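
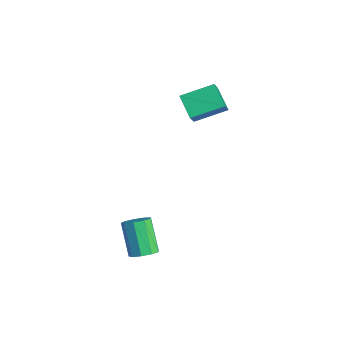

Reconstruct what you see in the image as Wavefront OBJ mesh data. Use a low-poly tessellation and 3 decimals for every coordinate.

v 2.89 -1.972 -3.661
v 3.379 -2.344 -3.23
v 2.178 -2.18 -1.728
v 1.69 -1.808 -2.159
v 3.474 -1.84 -3.209
v 2.273 -1.677 -1.707
v 3.296 -1.398 -3.399
v 2.095 -1.235 -1.897
v 2.929 -1.224 -3.712
v 1.728 -1.061 -2.21
v 2.543 -1.4 -4.001
v 1.342 -1.237 -2.499
v 2.32 -1.844 -4.131
v 1.119 -1.681 -2.629
v 2.364 -2.347 -4.041
v 1.163 -2.184 -2.539
v 2.654 -2.674 -3.773
v 1.453 -2.511 -2.271
v 3.055 -2.673 -3.453
v 1.854 -2.51 -1.951
v -1.29 2.746 1.292
v -2.431 2.733 2.121
v -0.874 4.436 1.89
v -2.015 4.423 2.719
v -0.345 2.057 2.581
v -1.486 2.044 3.41
v 0.071 3.747 3.179
v -1.07 3.734 4.008
f 2 1 5
f 2 5 3
f 3 5 6
f 3 6 4
f 5 1 7
f 5 7 6
f 6 7 8
f 6 8 4
f 7 1 9
f 7 9 8
f 8 9 10
f 8 10 4
f 9 1 11
f 9 11 10
f 10 11 12
f 10 12 4
f 11 1 13
f 11 13 12
f 12 13 14
f 12 14 4
f 13 1 15
f 13 15 14
f 14 15 16
f 14 16 4
f 15 1 17
f 15 17 16
f 16 17 18
f 16 18 4
f 17 1 19
f 17 19 18
f 18 19 20
f 18 20 4
f 19 1 2
f 19 2 20
f 20 2 3
f 20 3 4
f 22 24 21
f 25 22 21
f 21 24 23
f 23 25 21
f 22 28 24
f 26 22 25
f 26 28 22
f 24 28 23
f 27 25 23
f 23 28 27
f 27 26 25
f 28 26 27



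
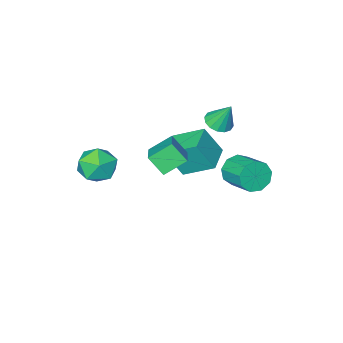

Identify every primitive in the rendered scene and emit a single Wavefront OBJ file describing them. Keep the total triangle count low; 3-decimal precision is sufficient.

v 2.315 -0.472 1.997
v 3.021 -0.049 1.069
v 3.239 -2.251 1.891
v 3.945 -1.828 0.963
v 4.099 -1.384 2.111
v 3.528 -0.285 2.177
v 2.732 -2.015 0.783
v 2.161 -0.916 0.849
v 3.279 -1.003 0.319
v 4.124 -0.613 1.14
v 2.136 -1.687 1.82
v 2.981 -1.297 2.641
v -2.839 3.015 1.081
v -2.298 3.271 0.292
v -2.18 4.982 0.931
v -2.721 4.725 1.719
v -2.956 3.365 0.162
v -2.837 5.076 0.801
v -3.559 3.295 0.462
v -3.441 5.006 1.101
v -3.826 3.094 1.051
v -3.707 4.805 1.69
v -3.63 2.855 1.654
v -3.512 4.566 2.293
v -3.065 2.691 1.989
v -2.947 4.402 2.627
v -2.394 2.678 1.899
v -2.276 4.389 2.537
v -1.931 2.823 1.426
v -1.813 4.534 2.064
v -1.893 3.057 0.791
v -1.775 4.768 1.43
v -3.73 0.148 2.767
v -3.164 0.742 2.59
v -3.99 0.852 4.293
v -3.543 0.904 2.451
v -3.972 0.862 2.397
v -4.337 0.63 2.442
v -4.539 0.268 2.574
v -4.525 -0.125 2.758
v -4.297 -0.446 2.945
v -3.918 -0.607 3.083
v -3.488 -0.566 3.137
v -3.124 -0.333 3.092
v -2.922 0.028 2.96
v -2.936 0.422 2.776
v 0.452 1.058 1.6
v 0.851 0.245 2.587
v -0.744 1.458 2.412
v -0.345 0.645 3.4
v 1.545 2.615 2.44
v 1.944 1.802 3.428
v 0.349 3.015 3.253
v 0.748 2.202 4.24
v -4.589 -0.631 -0.458
v -3.802 -1.257 1.259
v -3.286 0.46 -0.657
v -2.5 -0.167 1.061
v -3.52 -2.093 -1.481
v -2.734 -2.72 0.237
v -2.218 -1.003 -1.679
v -1.431 -1.629 0.038
f 1 12 6
f 1 6 2
f 1 2 8
f 1 8 11
f 1 11 12
f 2 6 10
f 6 12 5
f 12 11 3
f 11 8 7
f 8 2 9
f 4 10 5
f 4 5 3
f 4 3 7
f 4 7 9
f 4 9 10
f 5 10 6
f 3 5 12
f 7 3 11
f 9 7 8
f 10 9 2
f 14 13 17
f 14 17 15
f 15 17 18
f 15 18 16
f 17 13 19
f 17 19 18
f 18 19 20
f 18 20 16
f 19 13 21
f 19 21 20
f 20 21 22
f 20 22 16
f 21 13 23
f 21 23 22
f 22 23 24
f 22 24 16
f 23 13 25
f 23 25 24
f 24 25 26
f 24 26 16
f 25 13 27
f 25 27 26
f 26 27 28
f 26 28 16
f 27 13 29
f 27 29 28
f 28 29 30
f 28 30 16
f 29 13 31
f 29 31 30
f 30 31 32
f 30 32 16
f 31 13 14
f 31 14 32
f 32 14 15
f 32 15 16
f 34 33 36
f 34 36 35
f 36 33 37
f 36 37 35
f 37 33 38
f 37 38 35
f 38 33 39
f 38 39 35
f 39 33 40
f 39 40 35
f 40 33 41
f 40 41 35
f 41 33 42
f 41 42 35
f 42 33 43
f 42 43 35
f 43 33 44
f 43 44 35
f 44 33 45
f 44 45 35
f 45 33 46
f 45 46 35
f 46 33 34
f 46 34 35
f 48 50 47
f 51 48 47
f 47 50 49
f 49 51 47
f 48 54 50
f 52 48 51
f 52 54 48
f 50 54 49
f 53 51 49
f 49 54 53
f 53 52 51
f 54 52 53
f 56 58 55
f 59 56 55
f 55 58 57
f 57 59 55
f 56 62 58
f 60 56 59
f 60 62 56
f 58 62 57
f 61 59 57
f 57 62 61
f 61 60 59
f 62 60 61



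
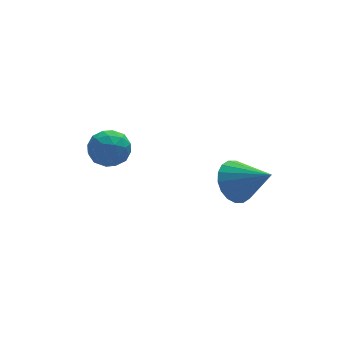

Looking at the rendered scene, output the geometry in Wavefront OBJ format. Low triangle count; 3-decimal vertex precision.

v -3.324 2.067 1.864
v -2.623 2.261 2.384
v -3.137 0.659 2.136
v -2.436 0.853 2.656
v -3.261 1.077 2.917
v -3.376 1.947 2.749
v -2.384 0.973 1.771
v -2.499 1.843 1.603
v -2.042 1.584 2.326
v -2.584 1.649 3.034
v -3.176 1.271 1.486
v -3.718 1.336 2.194
v -2.99 2.288 2.1
v -2.77 0.632 2.42
v -3.255 0.764 2.573
v -2.843 0.878 2.878
v -3.433 2.103 2.315
v -3.02 2.217 2.62
v -3.395 1.521 2.933
v -2.74 0.703 1.9
v -2.327 0.817 2.205
v -2.917 2.042 1.642
v -2.505 2.156 1.947
v -2.365 1.399 1.587
v -2.236 2.004 2.372
v -2.126 1.176 2.531
v -2.096 1.246 2.012
v -2.164 1.758 1.913
v -2.555 2.042 2.788
v -2.445 1.214 2.947
v -2.93 1.346 3.101
v -2.997 1.857 3.002
v -2.213 1.644 2.754
v -3.315 1.706 1.573
v -3.205 0.878 1.732
v -2.763 1.063 1.518
v -2.83 1.574 1.419
v -3.634 1.744 1.989
v -3.524 0.916 2.148
v -3.596 1.162 2.607
v -3.664 1.674 2.508
v -3.547 1.276 1.766
v 1.64 -0.072 0.193
v 2.459 0.489 0.074
v 2.6 -1.248 1.267
v 2.27 0.665 0.436
v 1.956 0.696 0.75
v 1.58 0.574 0.954
v 1.215 0.325 1.007
v 0.934 -0.004 0.898
v 0.794 -0.345 0.65
v 0.82 -0.633 0.312
v 1.009 -0.809 -0.051
v 1.323 -0.839 -0.365
v 1.7 -0.718 -0.568
v 2.065 -0.468 -0.621
v 2.345 -0.14 -0.513
v 2.486 0.201 -0.265
f 1 38 17
f 38 12 41
f 17 41 6
f 38 41 17
f 1 17 13
f 17 6 18
f 13 18 2
f 17 18 13
f 1 13 22
f 13 2 23
f 22 23 8
f 13 23 22
f 1 22 34
f 22 8 37
f 34 37 11
f 22 37 34
f 1 34 38
f 34 11 42
f 38 42 12
f 34 42 38
f 2 18 29
f 18 6 32
f 29 32 10
f 18 32 29
f 6 41 19
f 41 12 40
f 19 40 5
f 41 40 19
f 12 42 39
f 42 11 35
f 39 35 3
f 42 35 39
f 11 37 36
f 37 8 24
f 36 24 7
f 37 24 36
f 8 23 28
f 23 2 25
f 28 25 9
f 23 25 28
f 4 30 16
f 30 10 31
f 16 31 5
f 30 31 16
f 4 16 14
f 16 5 15
f 14 15 3
f 16 15 14
f 4 14 21
f 14 3 20
f 21 20 7
f 14 20 21
f 4 21 26
f 21 7 27
f 26 27 9
f 21 27 26
f 4 26 30
f 26 9 33
f 30 33 10
f 26 33 30
f 5 31 19
f 31 10 32
f 19 32 6
f 31 32 19
f 3 15 39
f 15 5 40
f 39 40 12
f 15 40 39
f 7 20 36
f 20 3 35
f 36 35 11
f 20 35 36
f 9 27 28
f 27 7 24
f 28 24 8
f 27 24 28
f 10 33 29
f 33 9 25
f 29 25 2
f 33 25 29
f 44 43 46
f 44 46 45
f 46 43 47
f 46 47 45
f 47 43 48
f 47 48 45
f 48 43 49
f 48 49 45
f 49 43 50
f 49 50 45
f 50 43 51
f 50 51 45
f 51 43 52
f 51 52 45
f 52 43 53
f 52 53 45
f 53 43 54
f 53 54 45
f 54 43 55
f 54 55 45
f 55 43 56
f 55 56 45
f 56 43 57
f 56 57 45
f 57 43 58
f 57 58 45
f 58 43 44
f 58 44 45



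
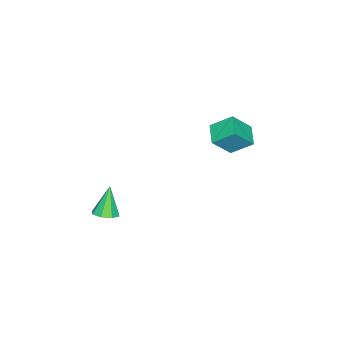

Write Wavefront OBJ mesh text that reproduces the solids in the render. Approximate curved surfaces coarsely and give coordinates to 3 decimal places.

v 4.061 -2.249 -1.457
v 4.766 -2.146 -1.115
v 3.259 -2.391 0.237
v 4.475 -1.624 -1.209
v 3.943 -1.468 -1.448
v 3.479 -1.77 -1.693
v 3.357 -2.352 -1.799
v 3.647 -2.874 -1.706
v 4.18 -3.03 -1.466
v 4.643 -2.729 -1.222
v -3.14 0.488 1.717
v -3.541 1.705 2.674
v -4.066 1.227 0.388
v -4.467 2.445 1.346
v -2.013 1.175 1.314
v -2.414 2.393 2.272
v -2.939 1.915 -0.014
v -3.34 3.132 0.943
f 2 1 4
f 2 4 3
f 4 1 5
f 4 5 3
f 5 1 6
f 5 6 3
f 6 1 7
f 6 7 3
f 7 1 8
f 7 8 3
f 8 1 9
f 8 9 3
f 9 1 10
f 9 10 3
f 10 1 2
f 10 2 3
f 12 14 11
f 15 12 11
f 11 14 13
f 13 15 11
f 12 18 14
f 16 12 15
f 16 18 12
f 14 18 13
f 17 15 13
f 13 18 17
f 17 16 15
f 18 16 17



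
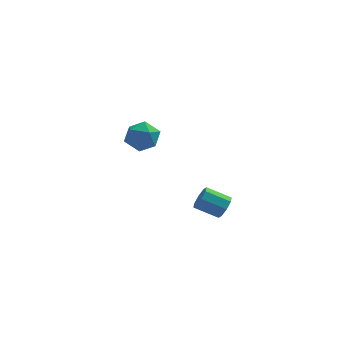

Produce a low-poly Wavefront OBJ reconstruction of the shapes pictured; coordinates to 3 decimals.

v -3.032 3.363 -0.554
v -2.695 2.823 -1.282
v -3.785 2.117 0.022
v -3.448 1.577 -0.706
v -2.843 1.902 -0.025
v -2.378 2.672 -0.381
v -4.102 2.268 -0.879
v -3.637 3.038 -1.235
v -3.356 2.146 -1.483
v -2.578 1.92 -0.955
v -3.902 3.02 -0.305
v -3.124 2.794 0.223
v 0.904 -3.823 -1.417
v 1.182 -3.554 -0.919
v 0.054 -3.448 -0.346
v -0.224 -3.717 -0.843
v 1.044 -3.232 -1.25
v -0.084 -3.126 -0.677
v 0.824 -3.256 -1.679
v -0.304 -3.149 -1.105
v 0.651 -3.612 -1.954
v -0.477 -3.506 -1.38
v 0.626 -4.092 -1.914
v -0.502 -3.986 -1.341
v 0.764 -4.414 -1.583
v -0.364 -4.308 -1.01
v 0.984 -4.391 -1.155
v -0.144 -4.284 -0.581
v 1.157 -4.034 -0.88
v 0.029 -3.928 -0.306
f 1 12 6
f 1 6 2
f 1 2 8
f 1 8 11
f 1 11 12
f 2 6 10
f 6 12 5
f 12 11 3
f 11 8 7
f 8 2 9
f 4 10 5
f 4 5 3
f 4 3 7
f 4 7 9
f 4 9 10
f 5 10 6
f 3 5 12
f 7 3 11
f 9 7 8
f 10 9 2
f 14 13 17
f 14 17 15
f 15 17 18
f 15 18 16
f 17 13 19
f 17 19 18
f 18 19 20
f 18 20 16
f 19 13 21
f 19 21 20
f 20 21 22
f 20 22 16
f 21 13 23
f 21 23 22
f 22 23 24
f 22 24 16
f 23 13 25
f 23 25 24
f 24 25 26
f 24 26 16
f 25 13 27
f 25 27 26
f 26 27 28
f 26 28 16
f 27 13 29
f 27 29 28
f 28 29 30
f 28 30 16
f 29 13 14
f 29 14 30
f 30 14 15
f 30 15 16



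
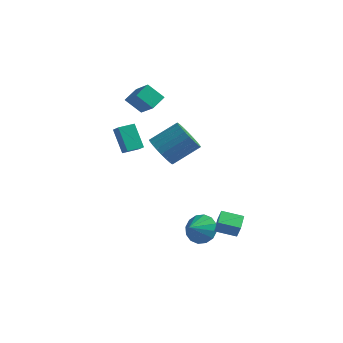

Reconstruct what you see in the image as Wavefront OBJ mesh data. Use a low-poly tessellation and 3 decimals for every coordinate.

v 0.84 -1.444 3.22
v 1.634 -1.739 2.688
v 2.714 -0.671 3.709
v 1.92 -0.376 4.24
v 1.518 -1.427 2.485
v 2.598 -0.359 3.506
v 1.299 -1.118 2.393
v 2.379 -0.05 3.414
v 1.01 -0.858 2.427
v 2.09 0.21 3.448
v 0.695 -0.687 2.582
v 1.775 0.38 3.603
v 0.402 -0.632 2.834
v 1.482 0.436 3.855
v 0.176 -0.7 3.144
v 1.256 0.368 4.165
v 0.051 -0.882 3.466
v 1.131 0.186 4.487
v 0.046 -1.149 3.751
v 1.126 -0.081 4.772
v 0.162 -1.461 3.954
v 1.242 -0.393 4.975
v 0.381 -1.77 4.046
v 1.461 -0.702 5.067
v 0.67 -2.03 4.012
v 1.75 -0.962 5.033
v 0.985 -2.2 3.857
v 2.065 -1.133 4.878
v 1.278 -2.256 3.605
v 2.358 -1.188 4.626
v 1.504 -2.188 3.295
v 2.584 -1.12 4.316
v 1.629 -2.006 2.973
v 2.709 -0.938 3.994
v 3.351 -0.253 -2.824
v 3.659 -0.445 -1.956
v 3.101 0.68 -2.528
v 3.409 0.488 -1.661
v 4.491 0.152 -3.139
v 4.799 -0.04 -2.272
v 4.241 1.085 -2.844
v 4.549 0.893 -1.976
v -1.141 -1.973 2.875
v -1.962 -1.438 4.14
v -0.59 -1.225 2.916
v -1.411 -0.69 4.181
v -0.589 -2.41 3.419
v -1.41 -1.875 4.684
v -0.038 -1.662 3.46
v -0.859 -1.127 4.725
v -3.903 3.387 3.477
v -3.682 4.3 3.923
v -2.99 3.586 2.617
v -2.769 4.5 3.063
v -2.751 2.6 4.517
v -2.53 3.514 4.963
v -1.838 2.8 3.657
v -1.617 3.713 4.103
v 2.477 -0.021 -3.079
v 3.256 0.197 -2.544
v 2.283 -1.039 -2.381
v 2.873 0.427 -2.316
v 2.384 0.537 -2.291
v 1.919 0.498 -2.478
v 1.605 0.319 -2.826
v 1.523 0.049 -3.242
v 1.698 -0.239 -3.614
v 2.081 -0.469 -3.843
v 2.57 -0.579 -3.867
v 3.035 -0.539 -3.68
v 3.35 -0.361 -3.332
v 3.431 -0.091 -2.917
f 2 1 5
f 2 5 3
f 3 5 6
f 3 6 4
f 5 1 7
f 5 7 6
f 6 7 8
f 6 8 4
f 7 1 9
f 7 9 8
f 8 9 10
f 8 10 4
f 9 1 11
f 9 11 10
f 10 11 12
f 10 12 4
f 11 1 13
f 11 13 12
f 12 13 14
f 12 14 4
f 13 1 15
f 13 15 14
f 14 15 16
f 14 16 4
f 15 1 17
f 15 17 16
f 16 17 18
f 16 18 4
f 17 1 19
f 17 19 18
f 18 19 20
f 18 20 4
f 19 1 21
f 19 21 20
f 20 21 22
f 20 22 4
f 21 1 23
f 21 23 22
f 22 23 24
f 22 24 4
f 23 1 25
f 23 25 24
f 24 25 26
f 24 26 4
f 25 1 27
f 25 27 26
f 26 27 28
f 26 28 4
f 27 1 29
f 27 29 28
f 28 29 30
f 28 30 4
f 29 1 31
f 29 31 30
f 30 31 32
f 30 32 4
f 31 1 33
f 31 33 32
f 32 33 34
f 32 34 4
f 33 1 2
f 33 2 34
f 34 2 3
f 34 3 4
f 36 38 35
f 39 36 35
f 35 38 37
f 37 39 35
f 36 42 38
f 40 36 39
f 40 42 36
f 38 42 37
f 41 39 37
f 37 42 41
f 41 40 39
f 42 40 41
f 44 46 43
f 47 44 43
f 43 46 45
f 45 47 43
f 44 50 46
f 48 44 47
f 48 50 44
f 46 50 45
f 49 47 45
f 45 50 49
f 49 48 47
f 50 48 49
f 52 54 51
f 55 52 51
f 51 54 53
f 53 55 51
f 52 58 54
f 56 52 55
f 56 58 52
f 54 58 53
f 57 55 53
f 53 58 57
f 57 56 55
f 58 56 57
f 60 59 62
f 60 62 61
f 62 59 63
f 62 63 61
f 63 59 64
f 63 64 61
f 64 59 65
f 64 65 61
f 65 59 66
f 65 66 61
f 66 59 67
f 66 67 61
f 67 59 68
f 67 68 61
f 68 59 69
f 68 69 61
f 69 59 70
f 69 70 61
f 70 59 71
f 70 71 61
f 71 59 72
f 71 72 61
f 72 59 60
f 72 60 61



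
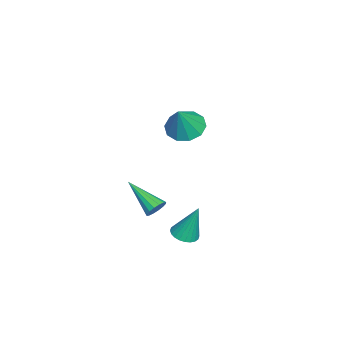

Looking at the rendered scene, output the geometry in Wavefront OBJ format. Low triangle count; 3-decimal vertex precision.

v 2.895 -0.67 0.118
v 3.16 -1.037 -0.196
v 2.045 -2.11 1.082
v 3.333 -0.991 0.026
v 3.389 -0.859 0.272
v 3.312 -0.677 0.477
v 3.124 -0.493 0.585
v 2.875 -0.356 0.569
v 2.631 -0.304 0.432
v 2.458 -0.35 0.21
v 2.402 -0.482 -0.036
v 2.478 -0.664 -0.241
v 2.666 -0.848 -0.349
v 2.916 -0.985 -0.333
v -3.088 -0.652 1.628
v -2.291 -0.281 1.196
v -2.212 -0.808 3.112
v -2.607 0.179 1.431
v -3.107 0.321 1.742
v -3.6 0.092 2.009
v -3.897 -0.421 2.131
v -3.886 -1.022 2.061
v -3.57 -1.482 1.826
v -3.07 -1.625 1.515
v -2.577 -1.396 1.248
v -2.279 -0.883 1.126
v 2.875 0.564 -1.298
v 3.408 0.926 -1.439
v 2.925 1.176 0.458
v 3.219 1.093 -1.492
v 2.978 1.179 -1.515
v 2.72 1.171 -1.505
v 2.487 1.071 -1.464
v 2.312 0.894 -1.397
v 2.223 0.667 -1.315
v 2.233 0.424 -1.231
v 2.341 0.202 -1.156
v 2.53 0.035 -1.104
v 2.772 -0.051 -1.081
v 3.029 -0.043 -1.091
v 3.263 0.057 -1.132
v 3.438 0.234 -1.199
v 3.526 0.461 -1.281
v 3.516 0.704 -1.365
f 2 1 4
f 2 4 3
f 4 1 5
f 4 5 3
f 5 1 6
f 5 6 3
f 6 1 7
f 6 7 3
f 7 1 8
f 7 8 3
f 8 1 9
f 8 9 3
f 9 1 10
f 9 10 3
f 10 1 11
f 10 11 3
f 11 1 12
f 11 12 3
f 12 1 13
f 12 13 3
f 13 1 14
f 13 14 3
f 14 1 2
f 14 2 3
f 16 15 18
f 16 18 17
f 18 15 19
f 18 19 17
f 19 15 20
f 19 20 17
f 20 15 21
f 20 21 17
f 21 15 22
f 21 22 17
f 22 15 23
f 22 23 17
f 23 15 24
f 23 24 17
f 24 15 25
f 24 25 17
f 25 15 26
f 25 26 17
f 26 15 16
f 26 16 17
f 28 27 30
f 28 30 29
f 30 27 31
f 30 31 29
f 31 27 32
f 31 32 29
f 32 27 33
f 32 33 29
f 33 27 34
f 33 34 29
f 34 27 35
f 34 35 29
f 35 27 36
f 35 36 29
f 36 27 37
f 36 37 29
f 37 27 38
f 37 38 29
f 38 27 39
f 38 39 29
f 39 27 40
f 39 40 29
f 40 27 41
f 40 41 29
f 41 27 42
f 41 42 29
f 42 27 43
f 42 43 29
f 43 27 44
f 43 44 29
f 44 27 28
f 44 28 29



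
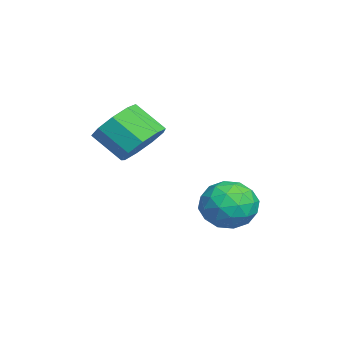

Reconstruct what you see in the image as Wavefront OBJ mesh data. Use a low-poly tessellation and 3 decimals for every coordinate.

v 2.083 1.292 0.403
v 2.959 1.449 -0.368
v 2.161 -0.589 0.108
v 3.037 -0.432 -0.663
v 3.219 -0.236 0.484
v 3.172 0.927 0.666
v 1.948 -0.067 -0.926
v 1.901 1.096 -0.744
v 2.876 0.609 -1.189
v 3.662 0.505 -0.318
v 1.458 0.355 0.058
v 2.244 0.251 0.929
v 2.515 1.536 0.043
v 2.605 -0.676 -0.303
v 2.713 -0.56 0.371
v 3.228 -0.468 -0.082
v 2.639 1.229 0.651
v 3.154 1.321 0.198
v 3.307 0.331 0.699
v 1.966 -0.461 -0.458
v 2.481 -0.369 -0.911
v 1.892 1.328 -0.178
v 2.407 1.42 -0.631
v 1.813 0.529 -0.959
v 2.981 1.134 -0.893
v 3.026 0.028 -1.066
v 2.386 0.243 -1.221
v 2.358 0.926 -1.114
v 3.442 1.073 -0.381
v 3.488 -0.033 -0.554
v 3.595 0.083 0.12
v 3.567 0.766 0.227
v 3.393 0.579 -0.863
v 1.632 0.893 0.294
v 1.678 -0.213 0.121
v 1.553 0.094 -0.487
v 1.525 0.777 -0.38
v 2.094 0.832 0.806
v 2.139 -0.274 0.633
v 2.762 -0.066 0.854
v 2.734 0.617 0.961
v 1.727 0.281 0.603
v 2.925 -2.61 2.946
v 3.908 -2.607 3.417
v 3.418 -3.687 4.445
v 2.435 -3.69 3.974
v 3.468 -2.099 3.741
v 2.978 -3.18 4.769
v 2.774 -1.831 3.693
v 2.285 -2.911 4.721
v 2.151 -1.926 3.296
v 1.661 -3.007 4.324
v 1.89 -2.342 2.734
v 1.4 -3.423 3.762
v 2.113 -2.883 2.272
v 1.623 -3.964 3.3
v 2.716 -3.296 2.125
v 2.226 -4.377 3.153
v 3.417 -3.388 2.362
v 2.927 -4.468 3.39
v 3.887 -3.116 2.873
v 3.398 -4.196 3.901
f 1 38 17
f 38 12 41
f 17 41 6
f 38 41 17
f 1 17 13
f 17 6 18
f 13 18 2
f 17 18 13
f 1 13 22
f 13 2 23
f 22 23 8
f 13 23 22
f 1 22 34
f 22 8 37
f 34 37 11
f 22 37 34
f 1 34 38
f 34 11 42
f 38 42 12
f 34 42 38
f 2 18 29
f 18 6 32
f 29 32 10
f 18 32 29
f 6 41 19
f 41 12 40
f 19 40 5
f 41 40 19
f 12 42 39
f 42 11 35
f 39 35 3
f 42 35 39
f 11 37 36
f 37 8 24
f 36 24 7
f 37 24 36
f 8 23 28
f 23 2 25
f 28 25 9
f 23 25 28
f 4 30 16
f 30 10 31
f 16 31 5
f 30 31 16
f 4 16 14
f 16 5 15
f 14 15 3
f 16 15 14
f 4 14 21
f 14 3 20
f 21 20 7
f 14 20 21
f 4 21 26
f 21 7 27
f 26 27 9
f 21 27 26
f 4 26 30
f 26 9 33
f 30 33 10
f 26 33 30
f 5 31 19
f 31 10 32
f 19 32 6
f 31 32 19
f 3 15 39
f 15 5 40
f 39 40 12
f 15 40 39
f 7 20 36
f 20 3 35
f 36 35 11
f 20 35 36
f 9 27 28
f 27 7 24
f 28 24 8
f 27 24 28
f 10 33 29
f 33 9 25
f 29 25 2
f 33 25 29
f 44 43 47
f 44 47 45
f 45 47 48
f 45 48 46
f 47 43 49
f 47 49 48
f 48 49 50
f 48 50 46
f 49 43 51
f 49 51 50
f 50 51 52
f 50 52 46
f 51 43 53
f 51 53 52
f 52 53 54
f 52 54 46
f 53 43 55
f 53 55 54
f 54 55 56
f 54 56 46
f 55 43 57
f 55 57 56
f 56 57 58
f 56 58 46
f 57 43 59
f 57 59 58
f 58 59 60
f 58 60 46
f 59 43 61
f 59 61 60
f 60 61 62
f 60 62 46
f 61 43 44
f 61 44 62
f 62 44 45
f 62 45 46



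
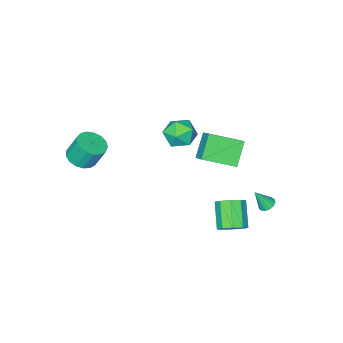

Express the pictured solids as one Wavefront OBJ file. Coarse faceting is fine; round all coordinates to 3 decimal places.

v -2.719 -1.74 0.761
v -2.176 -1.524 1.623
v -1.604 -2.936 0.357
v -1.061 -2.72 1.219
v -1.999 -3.166 1.293
v -2.688 -2.427 1.542
v -1.092 -2.033 0.438
v -1.781 -1.294 0.687
v -1.171 -1.705 1.423
v -1.731 -2.406 1.951
v -2.049 -2.054 0.029
v -2.609 -2.755 0.557
v -0.085 4.109 -1.502
v 0.281 4.512 -0.889
v -0.448 3.493 0.215
v -0.815 3.091 -0.398
v -0.216 4.746 -1.001
v -0.945 3.727 0.103
v -0.652 4.682 -1.348
v -1.381 3.663 -0.244
v -0.823 4.35 -1.767
v -1.552 3.331 -0.663
v -0.649 3.906 -2.062
v -1.378 2.887 -0.958
v -0.211 3.557 -2.095
v -0.94 2.538 -0.991
v 0.286 3.466 -1.85
v -0.444 2.448 -0.746
v 0.609 3.677 -1.443
v -0.121 2.658 -0.339
v 0.607 4.09 -1.063
v -0.122 3.071 0.041
v -3.241 3.285 -2.026
v -2.872 3.626 -2.111
v -2.659 2.935 -0.894
v -3.057 3.757 -1.975
v -3.291 3.762 -1.853
v -3.512 3.639 -1.777
v -3.66 3.421 -1.768
v -3.696 3.166 -1.828
v -3.611 2.944 -1.941
v -3.426 2.812 -2.077
v -3.192 2.808 -2.199
v -2.971 2.931 -2.274
v -2.823 3.149 -2.283
v -2.787 3.403 -2.223
v -1.679 2.634 3.893
v -1.289 3.532 4.621
v -0.733 3.157 2.74
v -0.342 4.055 3.468
v -0.278 1.505 4.532
v 0.113 2.403 5.26
v 0.669 2.028 3.379
v 1.059 2.926 4.107
v 4.147 -3.022 1.945
v 4.656 -3.632 2.323
v 4.301 -3.129 3.613
v 3.793 -2.518 3.235
v 4.916 -3.305 2.267
v 4.561 -2.802 3.557
v 4.999 -2.914 2.137
v 4.645 -2.41 3.427
v 4.888 -2.547 1.963
v 4.533 -2.043 3.253
v 4.606 -2.288 1.785
v 4.252 -1.785 3.075
v 4.22 -2.198 1.643
v 3.865 -1.695 2.934
v 3.817 -2.297 1.571
v 3.462 -1.793 2.862
v 3.49 -2.561 1.584
v 3.135 -2.058 2.875
v 3.313 -2.932 1.68
v 2.958 -2.428 2.971
v 3.327 -3.322 1.837
v 2.973 -2.819 3.127
v 3.53 -3.644 2.018
v 3.175 -3.141 3.308
v 3.873 -3.824 2.182
v 3.519 -3.32 3.473
v 4.28 -3.819 2.292
v 3.925 -3.316 3.583
f 1 12 6
f 1 6 2
f 1 2 8
f 1 8 11
f 1 11 12
f 2 6 10
f 6 12 5
f 12 11 3
f 11 8 7
f 8 2 9
f 4 10 5
f 4 5 3
f 4 3 7
f 4 7 9
f 4 9 10
f 5 10 6
f 3 5 12
f 7 3 11
f 9 7 8
f 10 9 2
f 14 13 17
f 14 17 15
f 15 17 18
f 15 18 16
f 17 13 19
f 17 19 18
f 18 19 20
f 18 20 16
f 19 13 21
f 19 21 20
f 20 21 22
f 20 22 16
f 21 13 23
f 21 23 22
f 22 23 24
f 22 24 16
f 23 13 25
f 23 25 24
f 24 25 26
f 24 26 16
f 25 13 27
f 25 27 26
f 26 27 28
f 26 28 16
f 27 13 29
f 27 29 28
f 28 29 30
f 28 30 16
f 29 13 31
f 29 31 30
f 30 31 32
f 30 32 16
f 31 13 14
f 31 14 32
f 32 14 15
f 32 15 16
f 34 33 36
f 34 36 35
f 36 33 37
f 36 37 35
f 37 33 38
f 37 38 35
f 38 33 39
f 38 39 35
f 39 33 40
f 39 40 35
f 40 33 41
f 40 41 35
f 41 33 42
f 41 42 35
f 42 33 43
f 42 43 35
f 43 33 44
f 43 44 35
f 44 33 45
f 44 45 35
f 45 33 46
f 45 46 35
f 46 33 34
f 46 34 35
f 48 50 47
f 51 48 47
f 47 50 49
f 49 51 47
f 48 54 50
f 52 48 51
f 52 54 48
f 50 54 49
f 53 51 49
f 49 54 53
f 53 52 51
f 54 52 53
f 56 55 59
f 56 59 57
f 57 59 60
f 57 60 58
f 59 55 61
f 59 61 60
f 60 61 62
f 60 62 58
f 61 55 63
f 61 63 62
f 62 63 64
f 62 64 58
f 63 55 65
f 63 65 64
f 64 65 66
f 64 66 58
f 65 55 67
f 65 67 66
f 66 67 68
f 66 68 58
f 67 55 69
f 67 69 68
f 68 69 70
f 68 70 58
f 69 55 71
f 69 71 70
f 70 71 72
f 70 72 58
f 71 55 73
f 71 73 72
f 72 73 74
f 72 74 58
f 73 55 75
f 73 75 74
f 74 75 76
f 74 76 58
f 75 55 77
f 75 77 76
f 76 77 78
f 76 78 58
f 77 55 79
f 77 79 78
f 78 79 80
f 78 80 58
f 79 55 81
f 79 81 80
f 80 81 82
f 80 82 58
f 81 55 56
f 81 56 82
f 82 56 57
f 82 57 58



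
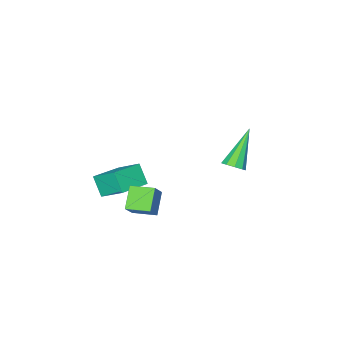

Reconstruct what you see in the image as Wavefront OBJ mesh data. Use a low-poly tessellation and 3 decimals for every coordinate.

v 1.507 -4.267 -2.406
v 1.414 -4.87 -1.614
v 1.308 -3.218 -1.631
v 1.214 -3.821 -0.839
v 2.846 -4.179 -2.181
v 2.752 -4.782 -1.389
v 2.646 -3.13 -1.406
v 2.553 -3.733 -0.614
v -2.168 -2.098 -1.75
v -1.778 -2.078 -1.407
v -3.412 -2.522 -0.31
v -1.927 -1.756 -1.441
v -2.188 -1.595 -1.62
v -2.441 -1.668 -1.859
v -2.566 -1.943 -2.048
v -2.505 -2.29 -2.097
v -2.286 -2.547 -1.984
v -2.012 -2.594 -1.762
v -1.812 -2.408 -1.534
v 1.384 -2.282 -1.521
v 1.96 -2.004 -0.791
v 2.045 -1.785 -2.231
v 2.621 -1.507 -1.501
v 1.919 -3.133 -1.619
v 2.495 -2.855 -0.889
v 2.58 -2.636 -2.329
v 3.156 -2.358 -1.599
f 2 4 1
f 5 2 1
f 1 4 3
f 3 5 1
f 2 8 4
f 6 2 5
f 6 8 2
f 4 8 3
f 7 5 3
f 3 8 7
f 7 6 5
f 8 6 7
f 10 9 12
f 10 12 11
f 12 9 13
f 12 13 11
f 13 9 14
f 13 14 11
f 14 9 15
f 14 15 11
f 15 9 16
f 15 16 11
f 16 9 17
f 16 17 11
f 17 9 18
f 17 18 11
f 18 9 19
f 18 19 11
f 19 9 10
f 19 10 11
f 21 23 20
f 24 21 20
f 20 23 22
f 22 24 20
f 21 27 23
f 25 21 24
f 25 27 21
f 23 27 22
f 26 24 22
f 22 27 26
f 26 25 24
f 27 25 26



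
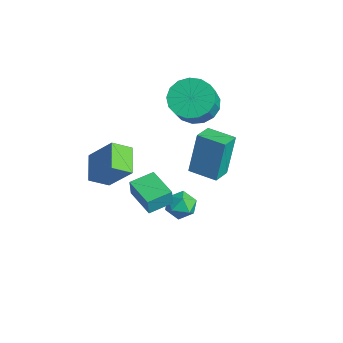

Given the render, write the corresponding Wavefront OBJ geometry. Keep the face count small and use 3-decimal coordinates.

v -0.54 1.797 -1.453
v -0.788 2.37 0.646
v -1.109 2.686 -1.764
v -1.356 3.26 0.336
v 0.656 2.54 -1.516
v 0.409 3.114 0.584
v 0.088 3.43 -1.826
v -0.16 4.003 0.273
v -1.735 -2.592 -1.135
v -2.937 -1.958 -0.601
v -1.519 -1.68 -1.731
v -2.721 -1.046 -1.196
v -0.759 -1.914 0.256
v -1.961 -1.28 0.791
v -0.543 -1.002 -0.339
v -1.745 -0.368 0.195
v -0.195 1.343 -2.431
v 0.512 1.628 -2.669
v -0.072 0.352 -3.251
v 0.635 0.637 -3.489
v 0.552 0.339 -2.752
v 0.476 0.952 -2.246
v -0.036 1.028 -3.674
v -0.112 1.641 -3.168
v 0.61 1.434 -3.438
v 0.974 1.008 -2.868
v -0.534 0.972 -3.052
v -0.17 0.546 -2.482
v 1.95 -2.388 0.958
v 2.036 -2.488 1.828
v 1.921 -1.226 1.094
v 2.007 -1.326 1.964
v 3.453 -2.334 0.816
v 3.539 -2.434 1.686
v 3.424 -1.172 0.952
v 3.51 -1.272 1.822
v -1.99 3.009 1.695
v -1.023 3.356 1.303
v -0.243 2.639 2.594
v -1.21 2.291 2.985
v -1.18 3.749 1.616
v -0.4 3.032 2.907
v -1.523 3.972 1.948
v -0.743 3.255 3.238
v -1.973 3.974 2.221
v -1.193 3.257 3.512
v -2.427 3.755 2.374
v -1.647 3.038 3.665
v -2.781 3.365 2.371
v -2.001 2.648 3.662
v -2.953 2.894 2.213
v -2.173 2.177 3.504
v -2.905 2.448 1.937
v -2.125 1.731 3.227
v -2.648 2.131 1.605
v -1.867 1.414 2.895
v -2.239 2.015 1.293
v -1.459 1.298 2.584
v -1.774 2.127 1.074
v -0.994 1.41 2.364
v -1.358 2.44 0.997
v -0.578 1.723 2.287
v -1.087 2.884 1.079
v -0.307 2.167 2.37
f 2 4 1
f 5 2 1
f 1 4 3
f 3 5 1
f 2 8 4
f 6 2 5
f 6 8 2
f 4 8 3
f 7 5 3
f 3 8 7
f 7 6 5
f 8 6 7
f 10 12 9
f 13 10 9
f 9 12 11
f 11 13 9
f 10 16 12
f 14 10 13
f 14 16 10
f 12 16 11
f 15 13 11
f 11 16 15
f 15 14 13
f 16 14 15
f 17 28 22
f 17 22 18
f 17 18 24
f 17 24 27
f 17 27 28
f 18 22 26
f 22 28 21
f 28 27 19
f 27 24 23
f 24 18 25
f 20 26 21
f 20 21 19
f 20 19 23
f 20 23 25
f 20 25 26
f 21 26 22
f 19 21 28
f 23 19 27
f 25 23 24
f 26 25 18
f 30 32 29
f 33 30 29
f 29 32 31
f 31 33 29
f 30 36 32
f 34 30 33
f 34 36 30
f 32 36 31
f 35 33 31
f 31 36 35
f 35 34 33
f 36 34 35
f 38 37 41
f 38 41 39
f 39 41 42
f 39 42 40
f 41 37 43
f 41 43 42
f 42 43 44
f 42 44 40
f 43 37 45
f 43 45 44
f 44 45 46
f 44 46 40
f 45 37 47
f 45 47 46
f 46 47 48
f 46 48 40
f 47 37 49
f 47 49 48
f 48 49 50
f 48 50 40
f 49 37 51
f 49 51 50
f 50 51 52
f 50 52 40
f 51 37 53
f 51 53 52
f 52 53 54
f 52 54 40
f 53 37 55
f 53 55 54
f 54 55 56
f 54 56 40
f 55 37 57
f 55 57 56
f 56 57 58
f 56 58 40
f 57 37 59
f 57 59 58
f 58 59 60
f 58 60 40
f 59 37 61
f 59 61 60
f 60 61 62
f 60 62 40
f 61 37 63
f 61 63 62
f 62 63 64
f 62 64 40
f 63 37 38
f 63 38 64
f 64 38 39
f 64 39 40



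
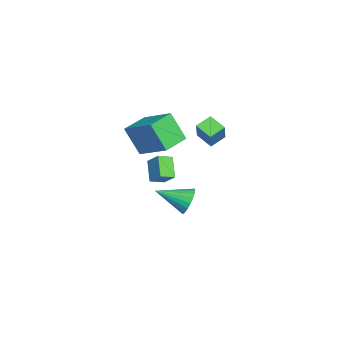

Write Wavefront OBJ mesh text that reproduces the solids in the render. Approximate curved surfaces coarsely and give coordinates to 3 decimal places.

v -0.864 1.121 3.281
v -0.146 1.156 4.424
v -0.267 1.901 2.882
v 0.451 1.936 4.024
v -0.251 0.464 2.916
v 0.467 0.499 4.058
v 0.346 1.244 2.516
v 1.064 1.279 3.659
v 0.852 -2.319 1.987
v 0.467 -3.152 3.548
v -0.449 -1.485 2.112
v -0.833 -2.318 3.672
v 1.913 -0.822 3.048
v 1.529 -1.655 4.608
v 0.613 0.012 3.172
v 0.228 -0.821 4.733
v -0.966 -2.185 0.312
v -0.477 -1.56 1.06
v -1.396 -1.49 0.012
v -0.907 -0.865 0.76
v 0.047 -1.935 -0.56
v 0.536 -1.31 0.188
v -0.383 -1.24 -0.86
v 0.106 -0.615 -0.112
v -1.584 -0.11 -3.059
v -1.244 -0.409 -3.813
v -1.496 -1.87 -2.321
v -0.943 -0.316 -3.626
v -0.754 -0.187 -3.341
v -0.708 -0.045 -3.007
v -0.813 0.086 -2.682
v -1.052 0.183 -2.422
v -1.383 0.229 -2.272
v -1.748 0.217 -2.258
v -2.085 0.148 -2.383
v -2.336 0.034 -2.624
v -2.456 -0.104 -2.941
v -2.426 -0.244 -3.278
v -2.25 -0.361 -3.577
v -1.959 -0.434 -3.786
v -1.603 -0.451 -3.87
f 2 4 1
f 5 2 1
f 1 4 3
f 3 5 1
f 2 8 4
f 6 2 5
f 6 8 2
f 4 8 3
f 7 5 3
f 3 8 7
f 7 6 5
f 8 6 7
f 10 12 9
f 13 10 9
f 9 12 11
f 11 13 9
f 10 16 12
f 14 10 13
f 14 16 10
f 12 16 11
f 15 13 11
f 11 16 15
f 15 14 13
f 16 14 15
f 18 20 17
f 21 18 17
f 17 20 19
f 19 21 17
f 18 24 20
f 22 18 21
f 22 24 18
f 20 24 19
f 23 21 19
f 19 24 23
f 23 22 21
f 24 22 23
f 26 25 28
f 26 28 27
f 28 25 29
f 28 29 27
f 29 25 30
f 29 30 27
f 30 25 31
f 30 31 27
f 31 25 32
f 31 32 27
f 32 25 33
f 32 33 27
f 33 25 34
f 33 34 27
f 34 25 35
f 34 35 27
f 35 25 36
f 35 36 27
f 36 25 37
f 36 37 27
f 37 25 38
f 37 38 27
f 38 25 39
f 38 39 27
f 39 25 40
f 39 40 27
f 40 25 41
f 40 41 27
f 41 25 26
f 41 26 27



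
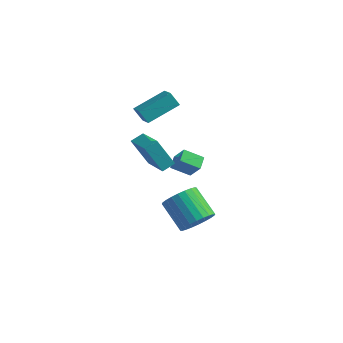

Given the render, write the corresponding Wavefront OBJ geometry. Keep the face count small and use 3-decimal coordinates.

v -2.698 1.417 2.022
v -3.234 1.383 2.757
v -1.75 2.991 2.786
v -2.286 2.956 3.521
v -1.914 0.684 2.559
v -2.45 0.649 3.294
v -0.966 2.257 3.323
v -1.502 2.223 4.058
v -1.775 2.656 -2.218
v -1.058 2.464 -1.249
v -1.983 3.421 -1.913
v -1.267 3.229 -0.944
v -0.833 3.151 -2.816
v -0.117 2.959 -1.847
v -1.042 3.916 -2.511
v -0.325 3.724 -1.542
v -3.475 1.483 0.055
v -1.936 0.332 0.768
v -3.121 2.145 0.36
v -1.583 0.994 1.073
v -2.557 1.726 -1.533
v -1.019 0.575 -0.82
v -2.204 2.388 -1.228
v -0.665 1.237 -0.515
v 3.426 -3.624 -0.105
v 4.034 -3.578 0.649
v 2.662 -3.01 1.72
v 2.054 -3.056 0.965
v 4.067 -3.229 0.506
v 2.695 -2.661 1.577
v 4.002 -2.94 0.27
v 2.631 -2.372 1.341
v 3.85 -2.755 -0.023
v 2.478 -2.188 1.048
v 3.633 -2.703 -0.329
v 2.261 -2.135 0.742
v 3.384 -2.791 -0.6
v 2.013 -2.223 0.47
v 3.142 -3.005 -0.797
v 1.771 -2.438 0.274
v 2.943 -3.314 -0.888
v 1.572 -2.746 0.183
v 2.818 -3.67 -0.86
v 1.446 -3.102 0.211
v 2.785 -4.019 -0.717
v 1.413 -3.451 0.354
v 2.849 -4.308 -0.481
v 1.478 -3.74 0.59
v 3.002 -4.492 -0.188
v 1.63 -3.925 0.883
v 3.219 -4.545 0.118
v 1.847 -3.977 1.189
v 3.467 -4.457 0.39
v 2.096 -3.889 1.46
v 3.709 -4.242 0.586
v 2.338 -3.675 1.657
v 3.908 -3.934 0.677
v 2.537 -3.366 1.748
f 2 4 1
f 5 2 1
f 1 4 3
f 3 5 1
f 2 8 4
f 6 2 5
f 6 8 2
f 4 8 3
f 7 5 3
f 3 8 7
f 7 6 5
f 8 6 7
f 10 12 9
f 13 10 9
f 9 12 11
f 11 13 9
f 10 16 12
f 14 10 13
f 14 16 10
f 12 16 11
f 15 13 11
f 11 16 15
f 15 14 13
f 16 14 15
f 18 20 17
f 21 18 17
f 17 20 19
f 19 21 17
f 18 24 20
f 22 18 21
f 22 24 18
f 20 24 19
f 23 21 19
f 19 24 23
f 23 22 21
f 24 22 23
f 26 25 29
f 26 29 27
f 27 29 30
f 27 30 28
f 29 25 31
f 29 31 30
f 30 31 32
f 30 32 28
f 31 25 33
f 31 33 32
f 32 33 34
f 32 34 28
f 33 25 35
f 33 35 34
f 34 35 36
f 34 36 28
f 35 25 37
f 35 37 36
f 36 37 38
f 36 38 28
f 37 25 39
f 37 39 38
f 38 39 40
f 38 40 28
f 39 25 41
f 39 41 40
f 40 41 42
f 40 42 28
f 41 25 43
f 41 43 42
f 42 43 44
f 42 44 28
f 43 25 45
f 43 45 44
f 44 45 46
f 44 46 28
f 45 25 47
f 45 47 46
f 46 47 48
f 46 48 28
f 47 25 49
f 47 49 48
f 48 49 50
f 48 50 28
f 49 25 51
f 49 51 50
f 50 51 52
f 50 52 28
f 51 25 53
f 51 53 52
f 52 53 54
f 52 54 28
f 53 25 55
f 53 55 54
f 54 55 56
f 54 56 28
f 55 25 57
f 55 57 56
f 56 57 58
f 56 58 28
f 57 25 26
f 57 26 58
f 58 26 27
f 58 27 28



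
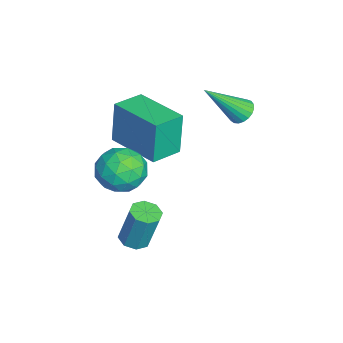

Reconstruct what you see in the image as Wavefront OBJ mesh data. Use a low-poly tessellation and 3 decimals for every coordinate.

v 1.542 -2.712 1.866
v 2.233 -3.266 1.476
v 1.267 -3.814 2.944
v 1.958 -4.368 2.554
v 2.195 -3.552 3.015
v 2.366 -2.871 2.349
v 1.134 -4.209 2.071
v 1.305 -3.528 1.405
v 1.981 -4.191 1.603
v 2.637 -3.785 2.186
v 0.863 -3.295 2.234
v 1.519 -2.889 2.817
v 1.912 -2.892 1.577
v 1.588 -4.188 2.843
v 1.728 -3.708 3.114
v 2.134 -4.033 2.885
v 1.99 -2.66 2.09
v 2.396 -2.986 1.861
v 2.374 -3.153 2.765
v 1.104 -4.094 2.559
v 1.51 -4.42 2.33
v 1.366 -3.047 1.535
v 1.772 -3.372 1.306
v 1.126 -3.927 1.655
v 2.17 -3.762 1.422
v 2.008 -4.409 2.055
v 1.524 -4.316 1.771
v 1.624 -3.916 1.38
v 2.555 -3.523 1.765
v 2.393 -4.17 2.398
v 2.533 -3.691 2.669
v 2.633 -3.29 2.278
v 2.407 -4.067 1.839
v 1.107 -2.91 2.022
v 0.945 -3.557 2.655
v 0.867 -3.79 2.142
v 0.967 -3.389 1.751
v 1.492 -2.671 2.365
v 1.33 -3.318 2.998
v 1.876 -3.164 3.04
v 1.976 -2.764 2.649
v 1.093 -3.013 2.581
v -1.773 0.601 2.316
v -1.42 0.328 1.978
v -1.367 -0.741 3.824
v -1.279 0.484 2.078
v -1.224 0.66 2.22
v -1.264 0.826 2.379
v -1.392 0.953 2.526
v -1.586 1.019 2.637
v -1.812 1.013 2.693
v -2.031 0.936 2.683
v -2.206 0.801 2.61
v -2.306 0.631 2.485
v -2.314 0.456 2.332
v -2.228 0.306 2.176
v -2.064 0.207 2.043
v -1.849 0.177 1.958
v -1.621 0.219 1.935
v 1.5 -3.14 -1.809
v 2.08 -3.065 -1.886
v 2.24 -2.645 -0.268
v 1.66 -2.72 -0.191
v 1.845 -2.686 -1.961
v 2.006 -2.266 -0.343
v 1.408 -2.574 -1.947
v 1.568 -2.154 -0.329
v 1.025 -2.793 -1.852
v 1.185 -2.373 -0.234
v 0.92 -3.215 -1.732
v 1.08 -2.795 -0.114
v 1.154 -3.594 -1.657
v 1.315 -3.174 -0.039
v 1.592 -3.706 -1.671
v 1.752 -3.286 -0.053
v 1.975 -3.487 -1.766
v 2.135 -3.067 -0.148
v -1.778 -3.027 1.311
v -2.012 -2.924 3.063
v -0.232 -1.568 1.431
v -0.465 -1.465 3.183
v -0.935 -3.935 1.477
v -1.168 -3.832 3.229
v 0.612 -2.476 1.597
v 0.378 -2.373 3.349
f 1 38 17
f 38 12 41
f 17 41 6
f 38 41 17
f 1 17 13
f 17 6 18
f 13 18 2
f 17 18 13
f 1 13 22
f 13 2 23
f 22 23 8
f 13 23 22
f 1 22 34
f 22 8 37
f 34 37 11
f 22 37 34
f 1 34 38
f 34 11 42
f 38 42 12
f 34 42 38
f 2 18 29
f 18 6 32
f 29 32 10
f 18 32 29
f 6 41 19
f 41 12 40
f 19 40 5
f 41 40 19
f 12 42 39
f 42 11 35
f 39 35 3
f 42 35 39
f 11 37 36
f 37 8 24
f 36 24 7
f 37 24 36
f 8 23 28
f 23 2 25
f 28 25 9
f 23 25 28
f 4 30 16
f 30 10 31
f 16 31 5
f 30 31 16
f 4 16 14
f 16 5 15
f 14 15 3
f 16 15 14
f 4 14 21
f 14 3 20
f 21 20 7
f 14 20 21
f 4 21 26
f 21 7 27
f 26 27 9
f 21 27 26
f 4 26 30
f 26 9 33
f 30 33 10
f 26 33 30
f 5 31 19
f 31 10 32
f 19 32 6
f 31 32 19
f 3 15 39
f 15 5 40
f 39 40 12
f 15 40 39
f 7 20 36
f 20 3 35
f 36 35 11
f 20 35 36
f 9 27 28
f 27 7 24
f 28 24 8
f 27 24 28
f 10 33 29
f 33 9 25
f 29 25 2
f 33 25 29
f 44 43 46
f 44 46 45
f 46 43 47
f 46 47 45
f 47 43 48
f 47 48 45
f 48 43 49
f 48 49 45
f 49 43 50
f 49 50 45
f 50 43 51
f 50 51 45
f 51 43 52
f 51 52 45
f 52 43 53
f 52 53 45
f 53 43 54
f 53 54 45
f 54 43 55
f 54 55 45
f 55 43 56
f 55 56 45
f 56 43 57
f 56 57 45
f 57 43 58
f 57 58 45
f 58 43 59
f 58 59 45
f 59 43 44
f 59 44 45
f 61 60 64
f 61 64 62
f 62 64 65
f 62 65 63
f 64 60 66
f 64 66 65
f 65 66 67
f 65 67 63
f 66 60 68
f 66 68 67
f 67 68 69
f 67 69 63
f 68 60 70
f 68 70 69
f 69 70 71
f 69 71 63
f 70 60 72
f 70 72 71
f 71 72 73
f 71 73 63
f 72 60 74
f 72 74 73
f 73 74 75
f 73 75 63
f 74 60 76
f 74 76 75
f 75 76 77
f 75 77 63
f 76 60 61
f 76 61 77
f 77 61 62
f 77 62 63
f 79 81 78
f 82 79 78
f 78 81 80
f 80 82 78
f 79 85 81
f 83 79 82
f 83 85 79
f 81 85 80
f 84 82 80
f 80 85 84
f 84 83 82
f 85 83 84



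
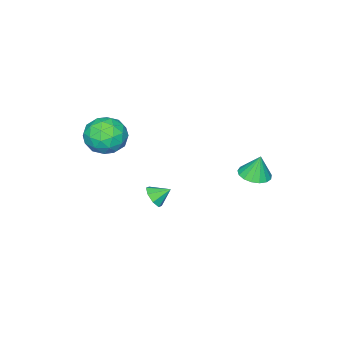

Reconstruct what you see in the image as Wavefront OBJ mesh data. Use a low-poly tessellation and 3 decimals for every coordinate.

v -0.524 2.988 -0.13
v 0.361 2.982 -0.03
v -0.676 3.232 1.23
v 0.27 3.39 -0.113
v -0.002 3.706 -0.2
v -0.394 3.858 -0.271
v -0.815 3.81 -0.31
v -1.17 3.574 -0.307
v -1.377 3.204 -0.264
v -1.388 2.785 -0.191
v -1.201 2.412 -0.103
v -0.859 2.171 -0.022
v -0.441 2.118 0.035
v -0.041 2.264 0.054
v 0.248 2.576 0.03
v 3.779 -2.494 1.449
v 4.464 -2.92 2.392
v 2.516 -4.04 1.668
v 3.201 -4.466 2.611
v 2.55 -3.417 2.741
v 3.331 -2.462 2.605
v 3.649 -4.498 1.455
v 4.43 -3.543 1.319
v 4.384 -4.158 2.395
v 3.705 -3.491 3.19
v 3.275 -3.469 0.87
v 2.596 -2.802 1.665
v 4.232 -2.572 1.901
v 2.748 -4.388 2.159
v 2.365 -3.772 2.235
v 2.768 -4.023 2.79
v 3.566 -2.302 2.027
v 3.969 -2.553 2.581
v 2.844 -2.845 2.786
v 3.011 -4.407 1.479
v 3.414 -4.658 2.033
v 4.212 -2.937 1.27
v 4.615 -3.188 1.825
v 4.136 -4.115 1.274
v 4.588 -3.55 2.457
v 3.846 -4.458 2.586
v 4.109 -4.477 1.906
v 4.568 -3.916 1.827
v 4.189 -3.157 2.925
v 3.447 -4.066 3.054
v 3.064 -3.449 3.13
v 3.523 -2.888 3.05
v 4.142 -3.885 2.927
v 3.533 -2.894 1.006
v 2.791 -3.803 1.135
v 3.457 -4.072 1.01
v 3.916 -3.511 0.93
v 3.134 -2.502 1.474
v 2.392 -3.41 1.603
v 2.412 -3.044 2.233
v 2.871 -2.483 2.154
v 2.838 -3.075 1.133
v 2.106 -1.476 -2.569
v 2.627 -1.451 -2.044
v 1.514 -0.844 -2.011
v 2.693 -1.045 -2.434
v 2.414 -0.892 -2.903
v 1.955 -1.081 -3.176
v 1.585 -1.502 -3.093
v 1.52 -1.907 -2.703
v 1.798 -2.06 -2.234
v 2.257 -1.871 -1.961
f 2 1 4
f 2 4 3
f 4 1 5
f 4 5 3
f 5 1 6
f 5 6 3
f 6 1 7
f 6 7 3
f 7 1 8
f 7 8 3
f 8 1 9
f 8 9 3
f 9 1 10
f 9 10 3
f 10 1 11
f 10 11 3
f 11 1 12
f 11 12 3
f 12 1 13
f 12 13 3
f 13 1 14
f 13 14 3
f 14 1 15
f 14 15 3
f 15 1 2
f 15 2 3
f 16 53 32
f 53 27 56
f 32 56 21
f 53 56 32
f 16 32 28
f 32 21 33
f 28 33 17
f 32 33 28
f 16 28 37
f 28 17 38
f 37 38 23
f 28 38 37
f 16 37 49
f 37 23 52
f 49 52 26
f 37 52 49
f 16 49 53
f 49 26 57
f 53 57 27
f 49 57 53
f 17 33 44
f 33 21 47
f 44 47 25
f 33 47 44
f 21 56 34
f 56 27 55
f 34 55 20
f 56 55 34
f 27 57 54
f 57 26 50
f 54 50 18
f 57 50 54
f 26 52 51
f 52 23 39
f 51 39 22
f 52 39 51
f 23 38 43
f 38 17 40
f 43 40 24
f 38 40 43
f 19 45 31
f 45 25 46
f 31 46 20
f 45 46 31
f 19 31 29
f 31 20 30
f 29 30 18
f 31 30 29
f 19 29 36
f 29 18 35
f 36 35 22
f 29 35 36
f 19 36 41
f 36 22 42
f 41 42 24
f 36 42 41
f 19 41 45
f 41 24 48
f 45 48 25
f 41 48 45
f 20 46 34
f 46 25 47
f 34 47 21
f 46 47 34
f 18 30 54
f 30 20 55
f 54 55 27
f 30 55 54
f 22 35 51
f 35 18 50
f 51 50 26
f 35 50 51
f 24 42 43
f 42 22 39
f 43 39 23
f 42 39 43
f 25 48 44
f 48 24 40
f 44 40 17
f 48 40 44
f 59 58 61
f 59 61 60
f 61 58 62
f 61 62 60
f 62 58 63
f 62 63 60
f 63 58 64
f 63 64 60
f 64 58 65
f 64 65 60
f 65 58 66
f 65 66 60
f 66 58 67
f 66 67 60
f 67 58 59
f 67 59 60



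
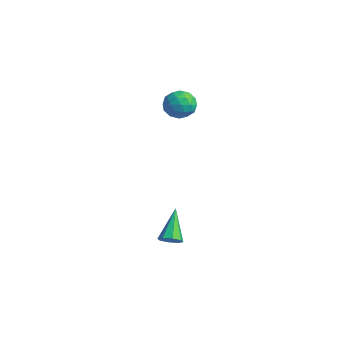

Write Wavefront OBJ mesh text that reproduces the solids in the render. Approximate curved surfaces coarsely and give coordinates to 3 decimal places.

v 0.611 3.083 2.548
v 1.324 3.199 2.807
v 0.896 1.901 2.293
v 1.609 2.017 2.552
v 1.018 2.018 3.042
v 0.842 2.749 3.199
v 1.378 2.351 1.901
v 1.202 3.082 2.058
v 1.798 2.747 2.407
v 1.576 2.541 3.112
v 0.644 2.559 1.988
v 0.422 2.353 2.693
v 0.943 3.245 2.7
v 1.277 1.855 2.4
v 0.93 1.856 2.688
v 1.349 1.924 2.84
v 0.659 2.98 2.931
v 1.079 3.048 3.083
v 0.898 2.354 3.221
v 1.141 2.052 2.017
v 1.561 2.12 2.169
v 0.871 3.176 2.26
v 1.29 3.244 2.412
v 1.322 2.746 1.879
v 1.641 3.047 2.617
v 1.808 2.352 2.467
v 1.672 2.549 2.084
v 1.569 2.978 2.177
v 1.51 2.926 3.031
v 1.677 2.231 2.881
v 1.33 2.232 3.169
v 1.226 2.661 3.262
v 1.788 2.66 2.796
v 0.543 2.869 2.219
v 0.71 2.174 2.069
v 0.994 2.439 1.838
v 0.89 2.868 1.931
v 0.412 2.748 2.633
v 0.579 2.053 2.483
v 0.651 2.122 2.923
v 0.548 2.551 3.016
v 0.432 2.44 2.304
v 4.156 0.116 -3.247
v 4.606 0.33 -3.067
v 3.304 0.924 -2.073
v 4.429 0.558 -3.352
v 4.092 0.527 -3.576
v 3.792 0.256 -3.607
v 3.705 -0.097 -3.427
v 3.882 -0.325 -3.142
v 4.22 -0.295 -2.918
v 4.519 -0.023 -2.887
f 1 38 17
f 38 12 41
f 17 41 6
f 38 41 17
f 1 17 13
f 17 6 18
f 13 18 2
f 17 18 13
f 1 13 22
f 13 2 23
f 22 23 8
f 13 23 22
f 1 22 34
f 22 8 37
f 34 37 11
f 22 37 34
f 1 34 38
f 34 11 42
f 38 42 12
f 34 42 38
f 2 18 29
f 18 6 32
f 29 32 10
f 18 32 29
f 6 41 19
f 41 12 40
f 19 40 5
f 41 40 19
f 12 42 39
f 42 11 35
f 39 35 3
f 42 35 39
f 11 37 36
f 37 8 24
f 36 24 7
f 37 24 36
f 8 23 28
f 23 2 25
f 28 25 9
f 23 25 28
f 4 30 16
f 30 10 31
f 16 31 5
f 30 31 16
f 4 16 14
f 16 5 15
f 14 15 3
f 16 15 14
f 4 14 21
f 14 3 20
f 21 20 7
f 14 20 21
f 4 21 26
f 21 7 27
f 26 27 9
f 21 27 26
f 4 26 30
f 26 9 33
f 30 33 10
f 26 33 30
f 5 31 19
f 31 10 32
f 19 32 6
f 31 32 19
f 3 15 39
f 15 5 40
f 39 40 12
f 15 40 39
f 7 20 36
f 20 3 35
f 36 35 11
f 20 35 36
f 9 27 28
f 27 7 24
f 28 24 8
f 27 24 28
f 10 33 29
f 33 9 25
f 29 25 2
f 33 25 29
f 44 43 46
f 44 46 45
f 46 43 47
f 46 47 45
f 47 43 48
f 47 48 45
f 48 43 49
f 48 49 45
f 49 43 50
f 49 50 45
f 50 43 51
f 50 51 45
f 51 43 52
f 51 52 45
f 52 43 44
f 52 44 45



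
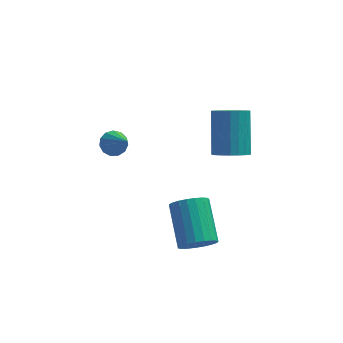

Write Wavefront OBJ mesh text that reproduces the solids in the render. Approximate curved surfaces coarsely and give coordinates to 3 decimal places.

v -3.258 2.776 -0.359
v -2.769 2.555 -0.759
v -2.662 1.424 1.119
v -2.622 2.838 -0.559
v -2.677 3.103 -0.295
v -2.916 3.263 -0.051
v -3.264 3.269 0.095
v -3.61 3.119 0.097
v -3.845 2.86 -0.046
v -3.893 2.574 -0.288
v -3.74 2.353 -0.552
v -3.434 2.266 -0.755
v -3.072 2.341 -0.833
v 1.676 -0.423 1.826
v 2.45 -0.678 2.029
v 2.518 0.808 3.637
v 1.744 1.063 3.434
v 2.516 -0.427 1.795
v 2.583 1.059 3.402
v 2.436 -0.176 1.566
v 2.503 1.31 3.173
v 2.224 0.033 1.382
v 2.292 1.519 2.989
v 1.918 0.163 1.275
v 1.986 1.648 2.882
v 1.57 0.191 1.263
v 1.638 1.677 2.871
v 1.241 0.114 1.349
v 1.308 1.599 2.956
v 0.986 -0.057 1.517
v 1.054 1.429 3.124
v 0.851 -0.29 1.739
v 0.919 1.195 3.346
v 0.859 -0.547 1.975
v 0.927 0.939 3.583
v 1.008 -0.782 2.187
v 1.076 0.704 3.794
v 1.272 -0.955 2.335
v 1.34 0.531 3.943
v 1.607 -1.036 2.396
v 1.674 0.45 4.004
v 1.953 -1.011 2.358
v 2.021 0.475 3.966
v 2.251 -0.884 2.229
v 2.319 0.601 3.836
v 0.101 -3.412 -1.378
v 0.878 -3.527 -1.003
v 0.595 -1.723 0.133
v -0.181 -1.608 -0.242
v 0.963 -3.33 -1.294
v 0.681 -1.526 -0.158
v 0.9 -3.147 -1.6
v 0.618 -1.344 -0.464
v 0.698 -3.01 -1.867
v 0.416 -1.207 -0.731
v 0.393 -2.943 -2.05
v 0.111 -1.139 -0.914
v 0.038 -2.956 -2.117
v -0.244 -1.153 -0.98
v -0.306 -3.049 -2.056
v -0.588 -1.245 -0.919
v -0.58 -3.204 -1.877
v -0.862 -1.4 -0.741
v -0.736 -3.395 -1.613
v -1.019 -1.591 -0.477
v -0.748 -3.589 -1.308
v -1.03 -1.785 -0.172
v -0.612 -3.752 -1.015
v -0.895 -1.949 0.121
v -0.354 -3.857 -0.785
v -0.636 -2.053 0.352
v -0.016 -3.884 -0.657
v -0.298 -2.081 0.479
v 0.342 -3.83 -0.654
v 0.059 -2.027 0.482
v 0.658 -3.704 -0.776
v 0.375 -1.9 0.36
f 2 1 4
f 2 4 3
f 4 1 5
f 4 5 3
f 5 1 6
f 5 6 3
f 6 1 7
f 6 7 3
f 7 1 8
f 7 8 3
f 8 1 9
f 8 9 3
f 9 1 10
f 9 10 3
f 10 1 11
f 10 11 3
f 11 1 12
f 11 12 3
f 12 1 13
f 12 13 3
f 13 1 2
f 13 2 3
f 15 14 18
f 15 18 16
f 16 18 19
f 16 19 17
f 18 14 20
f 18 20 19
f 19 20 21
f 19 21 17
f 20 14 22
f 20 22 21
f 21 22 23
f 21 23 17
f 22 14 24
f 22 24 23
f 23 24 25
f 23 25 17
f 24 14 26
f 24 26 25
f 25 26 27
f 25 27 17
f 26 14 28
f 26 28 27
f 27 28 29
f 27 29 17
f 28 14 30
f 28 30 29
f 29 30 31
f 29 31 17
f 30 14 32
f 30 32 31
f 31 32 33
f 31 33 17
f 32 14 34
f 32 34 33
f 33 34 35
f 33 35 17
f 34 14 36
f 34 36 35
f 35 36 37
f 35 37 17
f 36 14 38
f 36 38 37
f 37 38 39
f 37 39 17
f 38 14 40
f 38 40 39
f 39 40 41
f 39 41 17
f 40 14 42
f 40 42 41
f 41 42 43
f 41 43 17
f 42 14 44
f 42 44 43
f 43 44 45
f 43 45 17
f 44 14 15
f 44 15 45
f 45 15 16
f 45 16 17
f 47 46 50
f 47 50 48
f 48 50 51
f 48 51 49
f 50 46 52
f 50 52 51
f 51 52 53
f 51 53 49
f 52 46 54
f 52 54 53
f 53 54 55
f 53 55 49
f 54 46 56
f 54 56 55
f 55 56 57
f 55 57 49
f 56 46 58
f 56 58 57
f 57 58 59
f 57 59 49
f 58 46 60
f 58 60 59
f 59 60 61
f 59 61 49
f 60 46 62
f 60 62 61
f 61 62 63
f 61 63 49
f 62 46 64
f 62 64 63
f 63 64 65
f 63 65 49
f 64 46 66
f 64 66 65
f 65 66 67
f 65 67 49
f 66 46 68
f 66 68 67
f 67 68 69
f 67 69 49
f 68 46 70
f 68 70 69
f 69 70 71
f 69 71 49
f 70 46 72
f 70 72 71
f 71 72 73
f 71 73 49
f 72 46 74
f 72 74 73
f 73 74 75
f 73 75 49
f 74 46 76
f 74 76 75
f 75 76 77
f 75 77 49
f 76 46 47
f 76 47 77
f 77 47 48
f 77 48 49



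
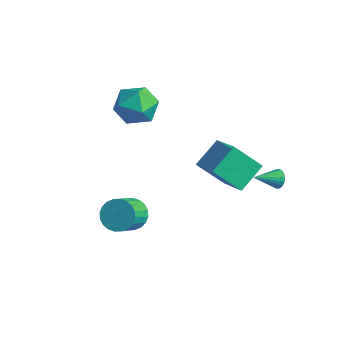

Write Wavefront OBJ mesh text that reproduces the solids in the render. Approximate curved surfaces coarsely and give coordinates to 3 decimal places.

v -4.429 0.656 3.002
v -3.384 1.274 2.802
v -3.396 -0.814 3.858
v -2.351 -0.196 3.658
v -3.166 0.223 4.478
v -3.805 1.132 3.949
v -2.975 -0.672 2.711
v -3.614 0.237 2.182
v -2.486 0.453 2.622
v -2.604 1.006 3.715
v -4.176 -0.546 2.945
v -4.294 0.007 4.038
v 2.813 3.813 0.014
v 3.243 3.864 0.369
v 2.487 2.567 0.586
v 3.056 3.97 0.494
v 2.82 4.045 0.524
v 2.583 4.075 0.453
v 2.392 4.052 0.295
v 2.284 3.983 0.081
v 2.281 3.88 -0.146
v 2.383 3.763 -0.341
v 2.571 3.657 -0.466
v 2.807 3.582 -0.495
v 3.044 3.552 -0.424
v 3.235 3.574 -0.266
v 3.343 3.644 -0.053
v 3.346 3.747 0.174
v -1.59 -1.564 -2.7
v -0.778 -1.572 -3.133
v -0.298 -2.723 -2.213
v -1.11 -2.716 -1.78
v -0.716 -1.335 -2.87
v -0.235 -2.487 -1.95
v -0.786 -1.134 -2.581
v -0.305 -2.285 -1.661
v -0.978 -0.998 -2.311
v -0.498 -2.149 -1.391
v -1.264 -0.948 -2.099
v -0.784 -2.1 -1.179
v -1.6 -0.993 -1.979
v -1.119 -2.144 -1.059
v -1.934 -1.124 -1.969
v -1.453 -2.275 -1.049
v -2.215 -1.322 -2.07
v -1.735 -2.473 -1.15
v -2.402 -1.557 -2.267
v -1.922 -2.708 -1.347
v -2.465 -1.793 -2.53
v -1.984 -2.945 -1.61
v -2.395 -1.995 -2.819
v -1.914 -3.146 -1.899
v -2.202 -2.131 -3.089
v -1.722 -3.282 -2.169
v -1.916 -2.18 -3.301
v -1.436 -3.332 -2.381
v -1.581 -2.136 -3.421
v -1.1 -3.287 -2.501
v -1.247 -2.005 -3.431
v -0.766 -3.156 -2.511
v -0.965 -1.807 -3.33
v -0.485 -2.958 -2.41
v 0.753 0.51 1.493
v 2.365 0.159 2.261
v 0.604 1.901 2.44
v 2.216 1.551 3.208
v 1.624 1.529 0.132
v 3.236 1.179 0.9
v 1.475 2.921 1.079
v 3.087 2.57 1.847
f 1 12 6
f 1 6 2
f 1 2 8
f 1 8 11
f 1 11 12
f 2 6 10
f 6 12 5
f 12 11 3
f 11 8 7
f 8 2 9
f 4 10 5
f 4 5 3
f 4 3 7
f 4 7 9
f 4 9 10
f 5 10 6
f 3 5 12
f 7 3 11
f 9 7 8
f 10 9 2
f 14 13 16
f 14 16 15
f 16 13 17
f 16 17 15
f 17 13 18
f 17 18 15
f 18 13 19
f 18 19 15
f 19 13 20
f 19 20 15
f 20 13 21
f 20 21 15
f 21 13 22
f 21 22 15
f 22 13 23
f 22 23 15
f 23 13 24
f 23 24 15
f 24 13 25
f 24 25 15
f 25 13 26
f 25 26 15
f 26 13 27
f 26 27 15
f 27 13 28
f 27 28 15
f 28 13 14
f 28 14 15
f 30 29 33
f 30 33 31
f 31 33 34
f 31 34 32
f 33 29 35
f 33 35 34
f 34 35 36
f 34 36 32
f 35 29 37
f 35 37 36
f 36 37 38
f 36 38 32
f 37 29 39
f 37 39 38
f 38 39 40
f 38 40 32
f 39 29 41
f 39 41 40
f 40 41 42
f 40 42 32
f 41 29 43
f 41 43 42
f 42 43 44
f 42 44 32
f 43 29 45
f 43 45 44
f 44 45 46
f 44 46 32
f 45 29 47
f 45 47 46
f 46 47 48
f 46 48 32
f 47 29 49
f 47 49 48
f 48 49 50
f 48 50 32
f 49 29 51
f 49 51 50
f 50 51 52
f 50 52 32
f 51 29 53
f 51 53 52
f 52 53 54
f 52 54 32
f 53 29 55
f 53 55 54
f 54 55 56
f 54 56 32
f 55 29 57
f 55 57 56
f 56 57 58
f 56 58 32
f 57 29 59
f 57 59 58
f 58 59 60
f 58 60 32
f 59 29 61
f 59 61 60
f 60 61 62
f 60 62 32
f 61 29 30
f 61 30 62
f 62 30 31
f 62 31 32
f 64 66 63
f 67 64 63
f 63 66 65
f 65 67 63
f 64 70 66
f 68 64 67
f 68 70 64
f 66 70 65
f 69 67 65
f 65 70 69
f 69 68 67
f 70 68 69



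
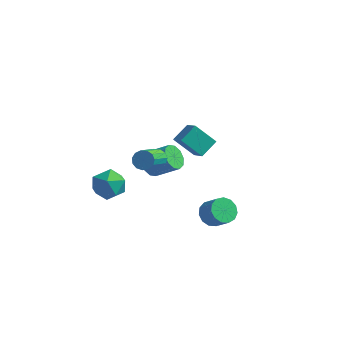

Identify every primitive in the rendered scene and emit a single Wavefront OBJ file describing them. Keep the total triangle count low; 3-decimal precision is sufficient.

v -4.739 -1.169 -2.848
v -4.154 -1.244 -3.844
v -3.666 -2.516 -2.116
v -3.081 -2.591 -3.112
v -2.975 -1.65 -2.448
v -3.638 -0.817 -2.901
v -4.182 -2.943 -3.059
v -4.845 -2.11 -3.512
v -3.81 -2.34 -3.974
v -3.064 -1.541 -3.596
v -4.756 -2.219 -2.364
v -4.01 -1.42 -1.986
v -0.339 -2.921 1.401
v 0.272 -2.775 1.565
v 0.371 -4.533 2.764
v -0.241 -4.679 2.599
v 0.057 -2.616 1.816
v 0.156 -4.374 3.014
v -0.284 -2.554 1.934
v -0.185 -4.312 3.133
v -0.642 -2.609 1.884
v -0.544 -4.367 3.082
v -0.905 -2.763 1.679
v -0.806 -4.521 2.878
v -0.987 -2.967 1.387
v -0.889 -4.725 2.585
v -0.864 -3.156 1.099
v -0.766 -4.914 2.297
v -0.575 -3.271 0.906
v -0.476 -5.029 2.105
v -0.21 -3.275 0.871
v -0.112 -5.033 2.07
v 0.113 -3.166 1.004
v 0.212 -4.924 2.202
v 0.293 -2.98 1.263
v 0.392 -4.738 2.461
v 3.101 -3.011 -2.031
v 3.71 -2.961 -2.621
v 4.589 -3.259 -1.74
v 3.979 -3.309 -1.149
v 3.669 -2.523 -2.432
v 4.548 -2.82 -1.551
v 3.447 -2.24 -2.116
v 4.326 -2.537 -1.234
v 3.116 -2.202 -1.773
v 3.994 -2.499 -0.891
v 2.779 -2.42 -1.511
v 3.658 -2.718 -0.629
v 2.545 -2.827 -1.415
v 3.424 -3.124 -0.533
v 2.487 -3.292 -1.514
v 3.366 -3.589 -0.632
v 2.624 -3.668 -1.777
v 3.503 -3.965 -0.895
v 2.912 -3.835 -2.121
v 3.791 -4.133 -1.239
v 3.26 -3.741 -2.436
v 4.139 -4.039 -1.555
v 3.558 -3.415 -2.623
v 4.437 -3.713 -1.741
v -3.288 2.182 -3.968
v -2.801 2.387 -4.696
v -1.344 2.602 -3.661
v -1.832 2.398 -2.932
v -3.015 2.859 -4.494
v -1.558 3.074 -3.458
v -3.333 3.073 -4.09
v -1.876 3.288 -3.055
v -3.634 2.946 -3.64
v -2.177 3.161 -2.605
v -3.803 2.528 -3.315
v -2.346 2.743 -2.28
v -3.776 1.978 -3.239
v -2.319 2.193 -2.204
v -3.562 1.506 -3.442
v -2.105 1.721 -2.406
v -3.244 1.292 -3.845
v -1.787 1.507 -2.81
v -2.943 1.419 -4.295
v -1.486 1.634 -3.26
v -2.774 1.837 -4.62
v -1.317 2.052 -3.585
v -0.876 0.292 0.519
v -0.509 1.369 1.148
v 0.317 0.551 -0.62
v 0.684 1.628 0.009
v -0.044 -0.408 1.231
v 0.323 0.669 1.86
v 1.149 -0.149 0.092
v 1.516 0.928 0.721
f 1 12 6
f 1 6 2
f 1 2 8
f 1 8 11
f 1 11 12
f 2 6 10
f 6 12 5
f 12 11 3
f 11 8 7
f 8 2 9
f 4 10 5
f 4 5 3
f 4 3 7
f 4 7 9
f 4 9 10
f 5 10 6
f 3 5 12
f 7 3 11
f 9 7 8
f 10 9 2
f 14 13 17
f 14 17 15
f 15 17 18
f 15 18 16
f 17 13 19
f 17 19 18
f 18 19 20
f 18 20 16
f 19 13 21
f 19 21 20
f 20 21 22
f 20 22 16
f 21 13 23
f 21 23 22
f 22 23 24
f 22 24 16
f 23 13 25
f 23 25 24
f 24 25 26
f 24 26 16
f 25 13 27
f 25 27 26
f 26 27 28
f 26 28 16
f 27 13 29
f 27 29 28
f 28 29 30
f 28 30 16
f 29 13 31
f 29 31 30
f 30 31 32
f 30 32 16
f 31 13 33
f 31 33 32
f 32 33 34
f 32 34 16
f 33 13 35
f 33 35 34
f 34 35 36
f 34 36 16
f 35 13 14
f 35 14 36
f 36 14 15
f 36 15 16
f 38 37 41
f 38 41 39
f 39 41 42
f 39 42 40
f 41 37 43
f 41 43 42
f 42 43 44
f 42 44 40
f 43 37 45
f 43 45 44
f 44 45 46
f 44 46 40
f 45 37 47
f 45 47 46
f 46 47 48
f 46 48 40
f 47 37 49
f 47 49 48
f 48 49 50
f 48 50 40
f 49 37 51
f 49 51 50
f 50 51 52
f 50 52 40
f 51 37 53
f 51 53 52
f 52 53 54
f 52 54 40
f 53 37 55
f 53 55 54
f 54 55 56
f 54 56 40
f 55 37 57
f 55 57 56
f 56 57 58
f 56 58 40
f 57 37 59
f 57 59 58
f 58 59 60
f 58 60 40
f 59 37 38
f 59 38 60
f 60 38 39
f 60 39 40
f 62 61 65
f 62 65 63
f 63 65 66
f 63 66 64
f 65 61 67
f 65 67 66
f 66 67 68
f 66 68 64
f 67 61 69
f 67 69 68
f 68 69 70
f 68 70 64
f 69 61 71
f 69 71 70
f 70 71 72
f 70 72 64
f 71 61 73
f 71 73 72
f 72 73 74
f 72 74 64
f 73 61 75
f 73 75 74
f 74 75 76
f 74 76 64
f 75 61 77
f 75 77 76
f 76 77 78
f 76 78 64
f 77 61 79
f 77 79 78
f 78 79 80
f 78 80 64
f 79 61 81
f 79 81 80
f 80 81 82
f 80 82 64
f 81 61 62
f 81 62 82
f 82 62 63
f 82 63 64
f 84 86 83
f 87 84 83
f 83 86 85
f 85 87 83
f 84 90 86
f 88 84 87
f 88 90 84
f 86 90 85
f 89 87 85
f 85 90 89
f 89 88 87
f 90 88 89



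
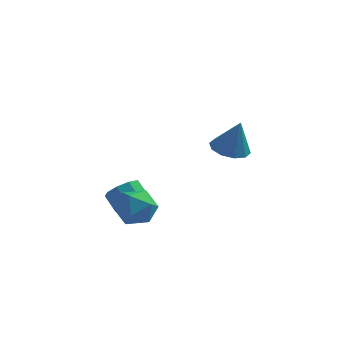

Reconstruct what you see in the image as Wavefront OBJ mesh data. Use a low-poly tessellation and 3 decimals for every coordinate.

v 1.741 -2.765 2.955
v 2.504 -3.254 2.705
v 2.219 -2.875 4.625
v 2.643 -2.69 2.702
v 2.438 -2.154 2.796
v 1.966 -1.852 2.951
v 1.409 -1.899 3.108
v 0.978 -2.276 3.206
v 0.839 -2.84 3.209
v 1.044 -3.375 3.115
v 1.515 -3.677 2.96
v 2.073 -3.631 2.803
v -3.054 -0.766 -2.214
v -2.347 -0.659 -1.651
v -2.959 -0.127 -0.983
v -3.666 -0.234 -1.546
v -2.373 -0.184 -2.053
v -2.985 0.347 -1.385
v -2.718 0.019 -2.53
v -3.33 0.55 -1.862
v -3.22 -0.146 -2.859
v -3.832 0.386 -2.191
v -3.644 -0.6 -2.886
v -4.256 -0.069 -2.219
v -3.793 -1.132 -2.599
v -4.404 -0.601 -1.932
v -3.595 -1.492 -2.131
v -4.207 -0.961 -1.464
v -3.145 -1.513 -1.702
v -3.757 -0.981 -1.035
v -2.652 -1.184 -1.513
v -3.264 -0.652 -0.845
v -3.326 -1.635 -1.022
v -2.241 -1.619 -0.77
v -2.979 -2.681 -2.45
v -1.894 -2.665 -2.198
v -2.61 -3.208 -1.54
v -2.825 -2.562 -0.657
v -2.395 -1.738 -2.563
v -2.61 -1.092 -1.68
v -1.665 -1.683 -1.722
v -1.798 -2.591 -1.09
v -3.422 -1.709 -2.13
v -3.555 -2.617 -1.498
f 2 1 4
f 2 4 3
f 4 1 5
f 4 5 3
f 5 1 6
f 5 6 3
f 6 1 7
f 6 7 3
f 7 1 8
f 7 8 3
f 8 1 9
f 8 9 3
f 9 1 10
f 9 10 3
f 10 1 11
f 10 11 3
f 11 1 12
f 11 12 3
f 12 1 2
f 12 2 3
f 14 13 17
f 14 17 15
f 15 17 18
f 15 18 16
f 17 13 19
f 17 19 18
f 18 19 20
f 18 20 16
f 19 13 21
f 19 21 20
f 20 21 22
f 20 22 16
f 21 13 23
f 21 23 22
f 22 23 24
f 22 24 16
f 23 13 25
f 23 25 24
f 24 25 26
f 24 26 16
f 25 13 27
f 25 27 26
f 26 27 28
f 26 28 16
f 27 13 29
f 27 29 28
f 28 29 30
f 28 30 16
f 29 13 31
f 29 31 30
f 30 31 32
f 30 32 16
f 31 13 14
f 31 14 32
f 32 14 15
f 32 15 16
f 33 44 38
f 33 38 34
f 33 34 40
f 33 40 43
f 33 43 44
f 34 38 42
f 38 44 37
f 44 43 35
f 43 40 39
f 40 34 41
f 36 42 37
f 36 37 35
f 36 35 39
f 36 39 41
f 36 41 42
f 37 42 38
f 35 37 44
f 39 35 43
f 41 39 40
f 42 41 34



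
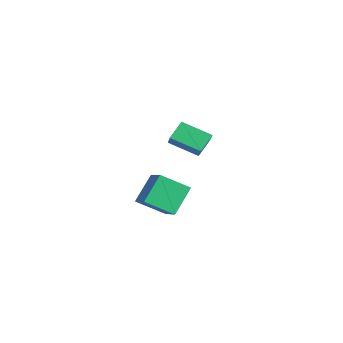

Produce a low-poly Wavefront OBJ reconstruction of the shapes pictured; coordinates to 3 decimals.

v 3.459 -1.11 -4.074
v 2.768 -0.024 -2.663
v 3.829 0.401 -5.057
v 3.138 1.487 -3.646
v 4.742 -1.047 -3.494
v 4.051 0.039 -2.083
v 5.112 0.464 -4.477
v 4.421 1.55 -3.066
v -3.719 3.761 -2.52
v -2.668 3.516 -1.661
v -2.726 5.192 -3.327
v -1.674 4.947 -2.468
v -3.206 2.913 -3.392
v -2.154 2.668 -2.533
v -2.212 4.344 -4.199
v -1.161 4.099 -3.34
f 2 4 1
f 5 2 1
f 1 4 3
f 3 5 1
f 2 8 4
f 6 2 5
f 6 8 2
f 4 8 3
f 7 5 3
f 3 8 7
f 7 6 5
f 8 6 7
f 10 12 9
f 13 10 9
f 9 12 11
f 11 13 9
f 10 16 12
f 14 10 13
f 14 16 10
f 12 16 11
f 15 13 11
f 11 16 15
f 15 14 13
f 16 14 15



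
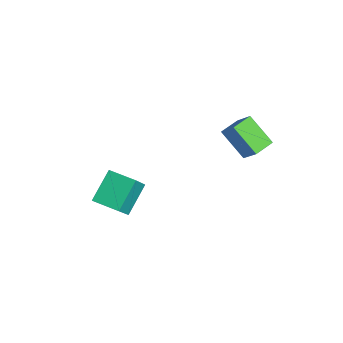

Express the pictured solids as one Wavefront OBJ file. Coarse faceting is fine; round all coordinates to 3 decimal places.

v 1.859 1.975 1.676
v 0.569 1.269 2.987
v 1.379 3.1 1.81
v 0.089 2.394 3.12
v 2.791 2.246 2.74
v 1.501 1.54 4.05
v 2.311 3.371 2.873
v 1.021 2.665 4.184
v -1.958 -4.418 -3.436
v -2.89 -3.113 -2.143
v -0.748 -3.372 -3.619
v -1.679 -2.067 -2.326
v -0.961 -5.293 -1.834
v -1.892 -3.988 -0.541
v 0.25 -4.247 -2.017
v -0.682 -2.942 -0.724
f 2 4 1
f 5 2 1
f 1 4 3
f 3 5 1
f 2 8 4
f 6 2 5
f 6 8 2
f 4 8 3
f 7 5 3
f 3 8 7
f 7 6 5
f 8 6 7
f 10 12 9
f 13 10 9
f 9 12 11
f 11 13 9
f 10 16 12
f 14 10 13
f 14 16 10
f 12 16 11
f 15 13 11
f 11 16 15
f 15 14 13
f 16 14 15



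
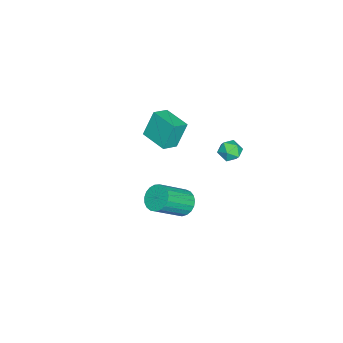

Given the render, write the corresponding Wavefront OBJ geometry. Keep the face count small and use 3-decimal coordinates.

v -3.831 1.682 -2.552
v -3.043 1.652 -2.579
v -3.877 0.408 -2.501
v -3.089 0.378 -2.528
v -3.451 0.661 -1.887
v -3.423 1.448 -1.919
v -3.497 0.612 -3.161
v -3.469 1.399 -3.193
v -2.837 0.991 -2.955
v -2.809 1.022 -2.168
v -4.111 1.038 -2.912
v -4.083 1.069 -2.125
v 2.482 -0.041 -1.958
v 3.029 -0.196 -2.59
v 4.285 -1.294 -1.234
v 3.738 -1.139 -0.602
v 3.153 0.108 -2.458
v 4.409 -0.99 -1.102
v 3.161 0.386 -2.24
v 4.416 -0.712 -0.884
v 3.051 0.591 -1.974
v 4.307 -0.508 -0.617
v 2.843 0.686 -1.704
v 4.099 -0.413 -0.348
v 2.573 0.655 -1.479
v 3.828 -0.443 -0.122
v 2.287 0.504 -1.336
v 3.542 -0.594 0.02
v 2.035 0.259 -1.301
v 3.29 -0.839 0.056
v 1.86 -0.038 -1.38
v 3.115 -1.136 -0.023
v 1.793 -0.335 -1.558
v 3.048 -1.434 -0.202
v 1.845 -0.582 -1.806
v 3.1 -1.68 -0.45
v 2.007 -0.735 -2.08
v 3.262 -1.833 -0.724
v 2.251 -0.768 -2.333
v 3.507 -1.866 -0.977
v 2.536 -0.675 -2.521
v 3.791 -1.774 -1.165
v 2.811 -0.473 -2.612
v 4.066 -1.571 -1.256
v -4.23 -3.505 -2.657
v -4.754 -3.022 -1.004
v -3.294 -2.033 -2.791
v -3.818 -1.55 -1.138
v -3.342 -4.03 -2.222
v -3.866 -3.547 -0.569
v -2.406 -2.558 -2.356
v -2.93 -2.075 -0.703
f 1 12 6
f 1 6 2
f 1 2 8
f 1 8 11
f 1 11 12
f 2 6 10
f 6 12 5
f 12 11 3
f 11 8 7
f 8 2 9
f 4 10 5
f 4 5 3
f 4 3 7
f 4 7 9
f 4 9 10
f 5 10 6
f 3 5 12
f 7 3 11
f 9 7 8
f 10 9 2
f 14 13 17
f 14 17 15
f 15 17 18
f 15 18 16
f 17 13 19
f 17 19 18
f 18 19 20
f 18 20 16
f 19 13 21
f 19 21 20
f 20 21 22
f 20 22 16
f 21 13 23
f 21 23 22
f 22 23 24
f 22 24 16
f 23 13 25
f 23 25 24
f 24 25 26
f 24 26 16
f 25 13 27
f 25 27 26
f 26 27 28
f 26 28 16
f 27 13 29
f 27 29 28
f 28 29 30
f 28 30 16
f 29 13 31
f 29 31 30
f 30 31 32
f 30 32 16
f 31 13 33
f 31 33 32
f 32 33 34
f 32 34 16
f 33 13 35
f 33 35 34
f 34 35 36
f 34 36 16
f 35 13 37
f 35 37 36
f 36 37 38
f 36 38 16
f 37 13 39
f 37 39 38
f 38 39 40
f 38 40 16
f 39 13 41
f 39 41 40
f 40 41 42
f 40 42 16
f 41 13 43
f 41 43 42
f 42 43 44
f 42 44 16
f 43 13 14
f 43 14 44
f 44 14 15
f 44 15 16
f 46 48 45
f 49 46 45
f 45 48 47
f 47 49 45
f 46 52 48
f 50 46 49
f 50 52 46
f 48 52 47
f 51 49 47
f 47 52 51
f 51 50 49
f 52 50 51

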